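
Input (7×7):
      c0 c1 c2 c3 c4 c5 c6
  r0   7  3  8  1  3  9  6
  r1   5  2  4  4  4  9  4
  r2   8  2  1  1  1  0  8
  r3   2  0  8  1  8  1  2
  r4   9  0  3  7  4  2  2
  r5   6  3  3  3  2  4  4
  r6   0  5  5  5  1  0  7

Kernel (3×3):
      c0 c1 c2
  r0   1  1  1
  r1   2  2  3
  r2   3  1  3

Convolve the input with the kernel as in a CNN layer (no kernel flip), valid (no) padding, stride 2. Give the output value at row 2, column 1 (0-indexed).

55

The receptive field on the input at this output position is [3 7 4 / 3 3 2 / 5 5 1]. Elementwise product with the kernel and sum: 3·1 + 7·1 + 4·1 + 3·2 + 3·2 + 2·3 + 5·3 + 5·1 + 1·3.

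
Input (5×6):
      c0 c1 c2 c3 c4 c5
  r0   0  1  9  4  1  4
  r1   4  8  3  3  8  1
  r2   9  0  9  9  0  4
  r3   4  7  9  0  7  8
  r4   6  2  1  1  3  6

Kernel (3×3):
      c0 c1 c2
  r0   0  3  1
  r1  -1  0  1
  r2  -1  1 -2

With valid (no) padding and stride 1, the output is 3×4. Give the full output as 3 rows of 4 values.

-16 17 18 -12
12 23 -15 11
8 26 19 2

Output[0,0]: The receptive field on the input at this output position is [0 1 9 / 4 8 3 / 9 0 9]. Elementwise product with the kernel and sum: 1·3 + 9·1 + 4·-1 + 3·1 + 9·-1 + 0·1 + 9·-2.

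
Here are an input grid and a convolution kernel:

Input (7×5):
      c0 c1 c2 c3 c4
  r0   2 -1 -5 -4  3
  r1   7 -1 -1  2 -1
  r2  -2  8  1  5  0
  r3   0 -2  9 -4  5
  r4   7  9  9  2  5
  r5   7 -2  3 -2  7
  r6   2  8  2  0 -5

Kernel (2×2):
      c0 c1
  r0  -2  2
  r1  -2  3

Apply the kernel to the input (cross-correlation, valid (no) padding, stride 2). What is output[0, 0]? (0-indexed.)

-23

The receptive field on the input at this output position is [2 -1 / 7 -1]. Elementwise product with the kernel and sum: 2·-2 + -1·2 + 7·-2 + -1·3.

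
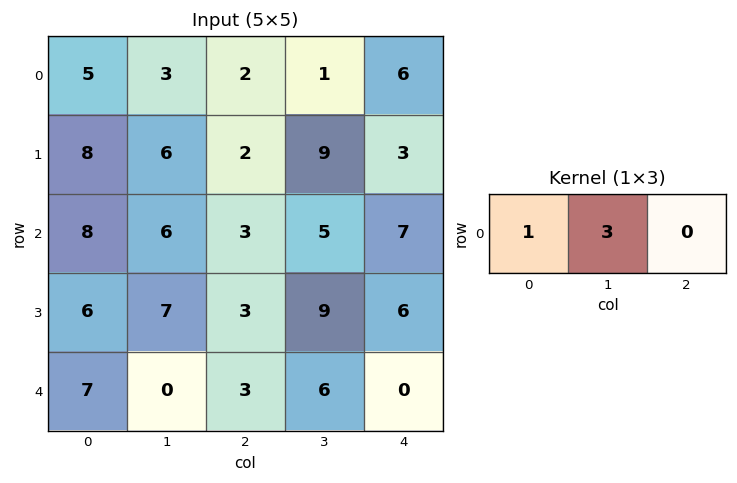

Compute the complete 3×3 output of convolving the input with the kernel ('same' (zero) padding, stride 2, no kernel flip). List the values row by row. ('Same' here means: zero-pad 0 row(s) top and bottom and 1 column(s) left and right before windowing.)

Output[0,0]: The receptive field on the zero-padded input at this output position is [0 5 3]. Elementwise product with the kernel and sum: 0·1 + 5·3.
Output[0,1]: The receptive field on the zero-padded input at this output position is [3 2 1]. Elementwise product with the kernel and sum: 3·1 + 2·3.

15 9 19
24 15 26
21 9 6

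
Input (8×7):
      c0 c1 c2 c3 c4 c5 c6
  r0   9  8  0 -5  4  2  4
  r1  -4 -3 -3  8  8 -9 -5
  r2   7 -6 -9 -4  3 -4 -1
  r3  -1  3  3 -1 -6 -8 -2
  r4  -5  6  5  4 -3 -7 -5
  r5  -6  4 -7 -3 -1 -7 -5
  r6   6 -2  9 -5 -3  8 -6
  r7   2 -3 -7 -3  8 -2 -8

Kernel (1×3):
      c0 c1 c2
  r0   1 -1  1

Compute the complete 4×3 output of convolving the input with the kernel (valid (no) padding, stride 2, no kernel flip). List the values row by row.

Output[0,0]: The receptive field on the input at this output position is [9 8 0]. Elementwise product with the kernel and sum: 9·1 + 8·-1 + 0·1.

1 9 6
4 -2 6
-6 -2 -1
17 11 -17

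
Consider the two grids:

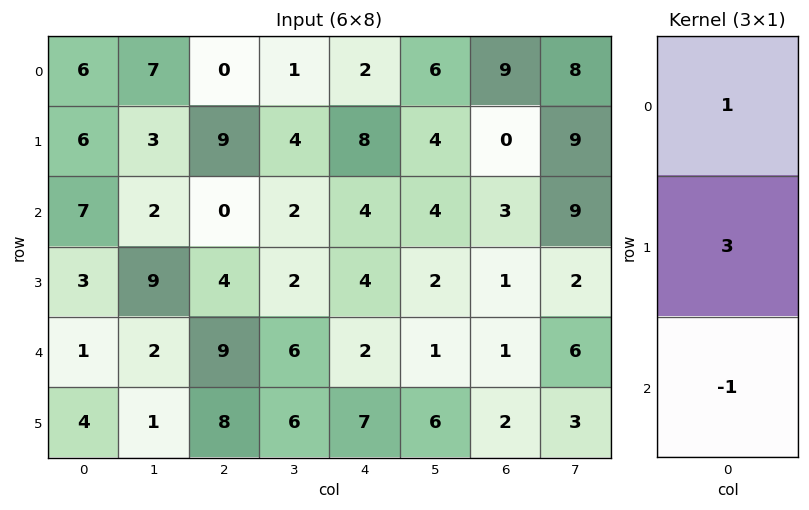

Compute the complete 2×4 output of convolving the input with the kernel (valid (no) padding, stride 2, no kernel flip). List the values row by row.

17 27 22 6
15 3 14 5

Output[0,0]: The receptive field on the input at this output position is [6 / 6 / 7]. Elementwise product with the kernel and sum: 6·1 + 6·3 + 7·-1.
Output[0,1]: The receptive field on the input at this output position is [0 / 9 / 0]. Elementwise product with the kernel and sum: 0·1 + 9·3 + 0·-1.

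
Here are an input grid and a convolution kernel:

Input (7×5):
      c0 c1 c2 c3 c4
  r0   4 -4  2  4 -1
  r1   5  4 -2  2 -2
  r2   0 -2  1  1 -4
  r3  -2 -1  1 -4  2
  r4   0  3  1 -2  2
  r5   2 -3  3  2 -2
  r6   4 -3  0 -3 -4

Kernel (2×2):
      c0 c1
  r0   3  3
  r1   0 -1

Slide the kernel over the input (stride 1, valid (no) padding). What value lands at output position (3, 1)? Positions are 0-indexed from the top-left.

-1

The receptive field on the input at this output position is [-1 1 / 3 1]. Elementwise product with the kernel and sum: -1·3 + 1·3 + 1·-1.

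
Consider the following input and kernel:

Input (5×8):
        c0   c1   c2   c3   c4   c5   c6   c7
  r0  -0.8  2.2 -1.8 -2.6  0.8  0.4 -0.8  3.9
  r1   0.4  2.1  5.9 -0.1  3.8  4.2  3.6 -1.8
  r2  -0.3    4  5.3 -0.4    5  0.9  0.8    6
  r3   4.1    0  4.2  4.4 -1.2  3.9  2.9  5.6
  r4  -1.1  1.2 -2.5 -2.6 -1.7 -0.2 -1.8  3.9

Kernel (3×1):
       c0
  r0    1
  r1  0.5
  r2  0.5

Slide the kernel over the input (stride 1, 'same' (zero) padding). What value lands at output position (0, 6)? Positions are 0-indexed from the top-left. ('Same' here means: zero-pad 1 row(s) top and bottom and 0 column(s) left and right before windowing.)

The receptive field on the zero-padded input at this output position is [0 / -0.8 / 3.6]. Elementwise product with the kernel and sum: 0·1 + -0.8·0.5 + 3.6·0.5.

1.4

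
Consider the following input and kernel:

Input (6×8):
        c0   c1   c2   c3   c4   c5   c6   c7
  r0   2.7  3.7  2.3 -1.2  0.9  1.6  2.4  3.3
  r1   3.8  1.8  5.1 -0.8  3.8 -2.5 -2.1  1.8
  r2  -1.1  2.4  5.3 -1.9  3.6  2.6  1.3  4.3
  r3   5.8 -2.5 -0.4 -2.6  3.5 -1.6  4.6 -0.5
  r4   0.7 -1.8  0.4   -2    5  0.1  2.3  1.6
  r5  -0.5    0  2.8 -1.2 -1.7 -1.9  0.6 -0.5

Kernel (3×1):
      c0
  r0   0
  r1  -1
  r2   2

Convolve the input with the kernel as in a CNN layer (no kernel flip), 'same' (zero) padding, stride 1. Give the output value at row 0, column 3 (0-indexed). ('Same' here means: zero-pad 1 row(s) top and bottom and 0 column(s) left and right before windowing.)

The receptive field on the zero-padded input at this output position is [0 / -1.2 / -0.8]. Elementwise product with the kernel and sum: -1.2·-1 + -0.8·2.

-0.4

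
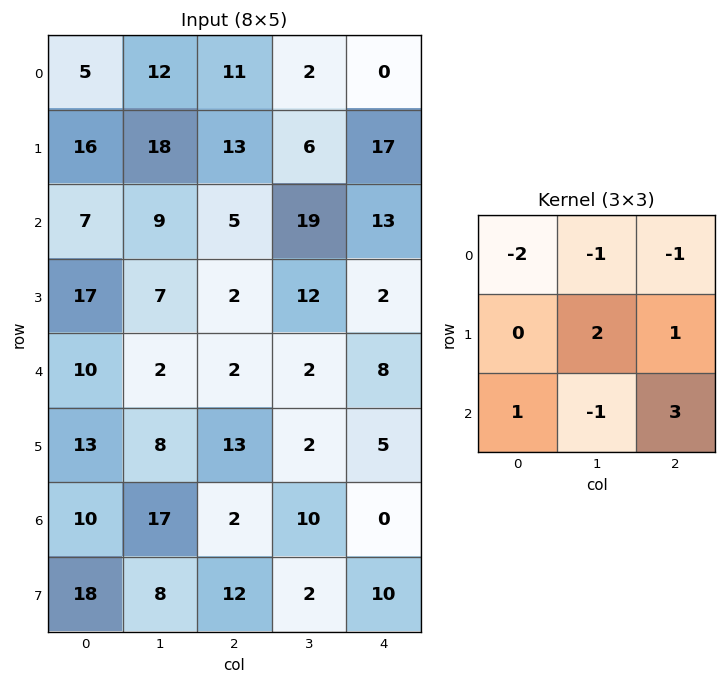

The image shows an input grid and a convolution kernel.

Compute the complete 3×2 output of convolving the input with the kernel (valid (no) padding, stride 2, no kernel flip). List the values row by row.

Output[0,0]: The receptive field on the input at this output position is [5 12 11 / 16 18 13 / 7 9 5]. Elementwise product with the kernel and sum: 5·-2 + 12·-1 + 11·-1 + 18·2 + 13·1 + 7·1 + 9·-1 + 5·3.
Output[0,1]: The receptive field on the input at this output position is [11 2 0 / 13 6 17 / 5 19 13]. Elementwise product with the kernel and sum: 11·-2 + 2·-1 + 0·-1 + 6·2 + 17·1 + 5·1 + 19·-1 + 13·3.

29 30
2 8
4 -13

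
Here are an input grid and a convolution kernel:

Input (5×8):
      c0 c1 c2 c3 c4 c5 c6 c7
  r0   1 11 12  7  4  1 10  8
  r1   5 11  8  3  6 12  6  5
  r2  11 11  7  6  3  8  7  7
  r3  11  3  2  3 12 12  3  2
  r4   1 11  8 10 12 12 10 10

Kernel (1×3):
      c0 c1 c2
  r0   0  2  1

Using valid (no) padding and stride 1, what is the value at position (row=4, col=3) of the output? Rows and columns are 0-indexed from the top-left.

36

The receptive field on the input at this output position is [10 12 12]. Elementwise product with the kernel and sum: 12·2 + 12·1.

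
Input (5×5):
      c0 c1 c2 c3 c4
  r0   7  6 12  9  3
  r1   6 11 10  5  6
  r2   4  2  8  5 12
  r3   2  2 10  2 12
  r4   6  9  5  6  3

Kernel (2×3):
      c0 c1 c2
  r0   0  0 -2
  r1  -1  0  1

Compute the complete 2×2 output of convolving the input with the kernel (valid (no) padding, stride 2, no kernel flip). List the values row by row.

-20 -10
-8 -22

Output[0,0]: The receptive field on the input at this output position is [7 6 12 / 6 11 10]. Elementwise product with the kernel and sum: 12·-2 + 6·-1 + 10·1.
Output[0,1]: The receptive field on the input at this output position is [12 9 3 / 10 5 6]. Elementwise product with the kernel and sum: 3·-2 + 10·-1 + 6·1.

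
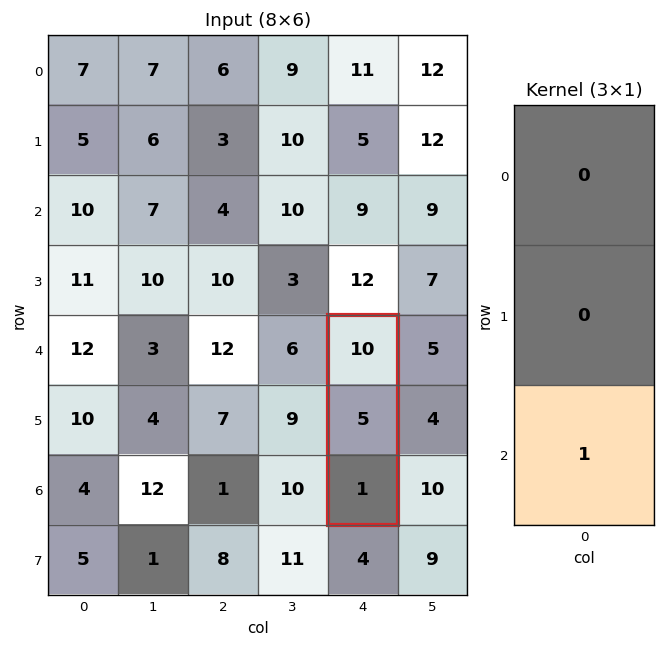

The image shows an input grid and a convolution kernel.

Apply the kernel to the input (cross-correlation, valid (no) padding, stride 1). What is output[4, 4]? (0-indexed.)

1

The receptive field on the input at this output position is [10 / 5 / 1]. Elementwise product with the kernel and sum: 1·1.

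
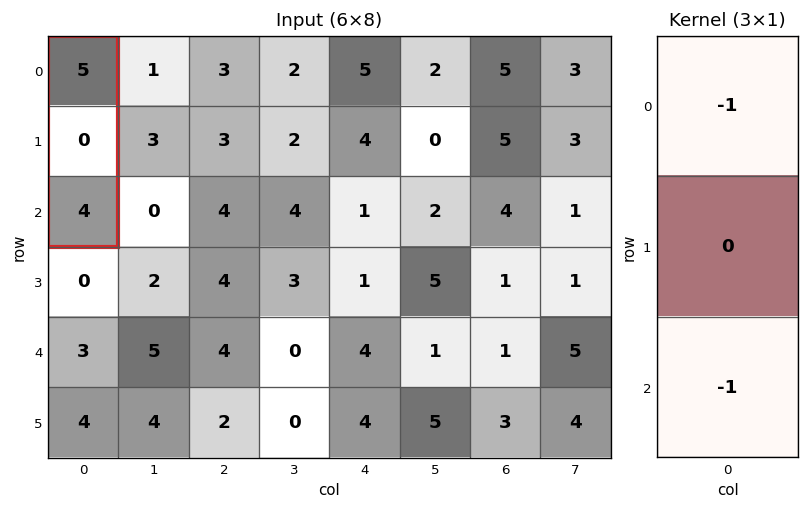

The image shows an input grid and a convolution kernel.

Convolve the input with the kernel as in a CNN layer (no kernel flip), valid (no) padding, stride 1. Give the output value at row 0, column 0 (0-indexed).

The receptive field on the input at this output position is [5 / 0 / 4]. Elementwise product with the kernel and sum: 5·-1 + 4·-1.

-9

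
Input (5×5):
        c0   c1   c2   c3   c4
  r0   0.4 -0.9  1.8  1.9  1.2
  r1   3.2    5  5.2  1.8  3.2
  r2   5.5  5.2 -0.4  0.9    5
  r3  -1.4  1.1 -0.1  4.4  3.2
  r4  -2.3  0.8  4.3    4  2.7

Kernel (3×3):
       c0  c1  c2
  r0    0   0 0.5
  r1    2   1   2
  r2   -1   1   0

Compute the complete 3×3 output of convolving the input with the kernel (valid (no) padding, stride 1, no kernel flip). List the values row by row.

22.4 14.15 20.5
20.5 11.5 16.2
1 14.85 12.8

Output[0,0]: The receptive field on the input at this output position is [0.4 -0.9 1.8 / 3.2 5 5.2 / 5.5 5.2 -0.4]. Elementwise product with the kernel and sum: 1.8·0.5 + 3.2·2 + 5·1 + 5.2·2 + 5.5·-1 + 5.2·1.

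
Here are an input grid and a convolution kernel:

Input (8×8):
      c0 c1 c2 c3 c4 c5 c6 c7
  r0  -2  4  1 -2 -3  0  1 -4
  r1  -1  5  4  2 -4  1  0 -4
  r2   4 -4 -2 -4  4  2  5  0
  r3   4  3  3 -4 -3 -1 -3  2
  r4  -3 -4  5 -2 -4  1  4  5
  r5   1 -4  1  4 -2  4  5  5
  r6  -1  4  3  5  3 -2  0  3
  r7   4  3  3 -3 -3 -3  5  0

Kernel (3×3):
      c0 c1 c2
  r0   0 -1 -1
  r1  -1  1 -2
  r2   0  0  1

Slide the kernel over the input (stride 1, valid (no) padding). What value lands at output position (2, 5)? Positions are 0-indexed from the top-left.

The receptive field on the input at this output position is [2 5 0 / -1 -3 2 / 1 4 5]. Elementwise product with the kernel and sum: 5·-1 + 0·-1 + -1·-1 + -3·1 + 2·-2 + 5·1.

-6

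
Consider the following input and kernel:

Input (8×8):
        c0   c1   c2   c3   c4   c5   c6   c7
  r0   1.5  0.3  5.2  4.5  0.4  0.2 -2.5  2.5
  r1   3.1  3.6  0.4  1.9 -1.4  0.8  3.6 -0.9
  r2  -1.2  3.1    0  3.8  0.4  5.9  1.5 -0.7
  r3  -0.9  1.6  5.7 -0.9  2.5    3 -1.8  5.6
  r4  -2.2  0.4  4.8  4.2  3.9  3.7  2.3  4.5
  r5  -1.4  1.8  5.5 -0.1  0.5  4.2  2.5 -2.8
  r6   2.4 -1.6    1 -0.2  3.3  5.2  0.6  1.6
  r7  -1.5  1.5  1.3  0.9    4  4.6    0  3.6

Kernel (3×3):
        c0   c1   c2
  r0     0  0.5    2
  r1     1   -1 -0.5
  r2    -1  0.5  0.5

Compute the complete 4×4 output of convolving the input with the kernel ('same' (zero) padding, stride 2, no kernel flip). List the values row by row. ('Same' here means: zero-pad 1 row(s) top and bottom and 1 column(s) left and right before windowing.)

Output[0,0]: The receptive field on the zero-padded input at this output position is [0 0 0 / 0 1.5 0.3 / 0 3.1 3.6]. Elementwise product with the kernel and sum: 0·0.5 + 0·2 + 0·1 + 1.5·-1 + 0.3·-0.5 + 0·-1 + 3.1·0.5 + 3.6·0.5.
Output[0,1]: The receptive field on the zero-padded input at this output position is [0 0 0 / 0.3 5.2 4.5 / 3.6 0.4 1.9]. Elementwise product with the kernel and sum: 0·0.5 + 0·2 + 0.3·1 + 5.2·-1 + 4.5·-0.5 + 3.6·-1 + 0.4·0.5 + 1.9·0.5.

1.7 -9.6 1.8 2
8.75 6 5 3.65
4.95 -4.55 8.15 5.1
1.3 -0.35 5.95 -3.35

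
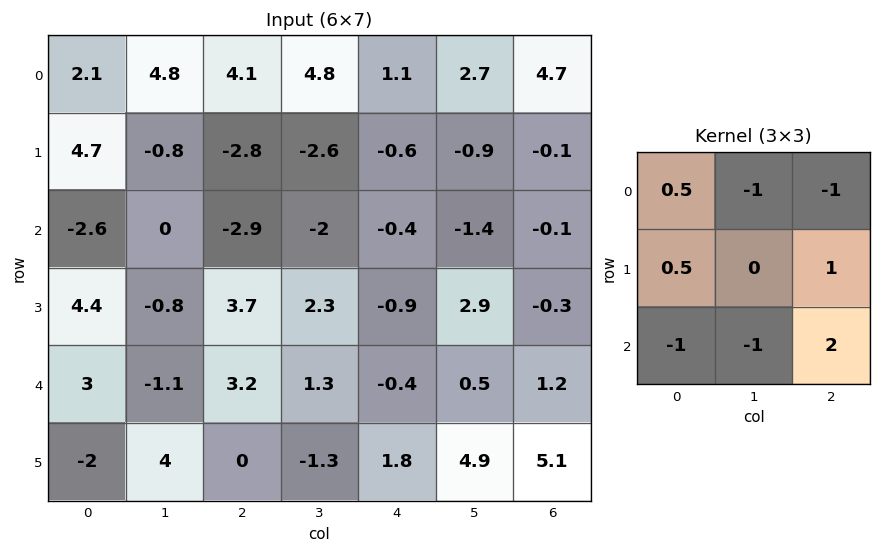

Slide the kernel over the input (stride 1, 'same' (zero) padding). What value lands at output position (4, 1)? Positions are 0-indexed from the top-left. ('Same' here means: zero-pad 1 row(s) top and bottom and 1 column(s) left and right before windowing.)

2

The receptive field on the zero-padded input at this output position is [4.4 -0.8 3.7 / 3 -1.1 3.2 / -2 4 0]. Elementwise product with the kernel and sum: 4.4·0.5 + -0.8·-1 + 3.7·-1 + 3·0.5 + 3.2·1 + -2·-1 + 4·-1 + 0·2.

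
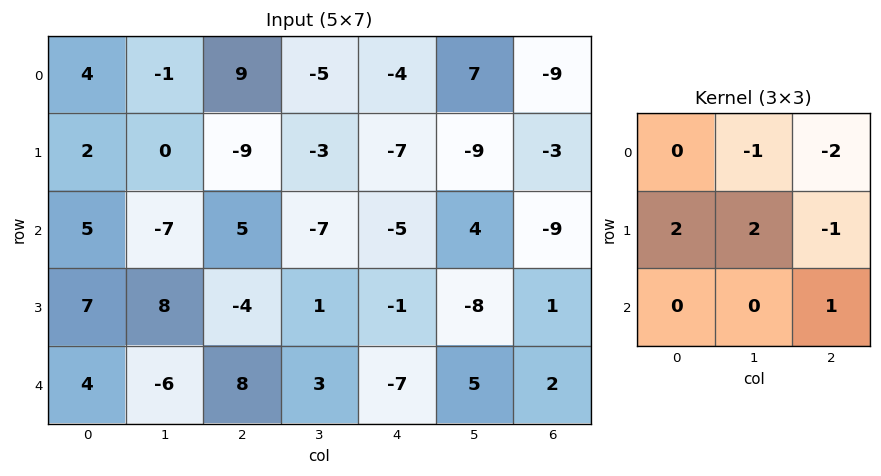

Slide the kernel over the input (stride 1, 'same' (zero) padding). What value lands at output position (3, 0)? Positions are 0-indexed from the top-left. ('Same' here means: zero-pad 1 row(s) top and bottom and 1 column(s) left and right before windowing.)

9

The receptive field on the zero-padded input at this output position is [0 5 -7 / 0 7 8 / 0 4 -6]. Elementwise product with the kernel and sum: 5·-1 + -7·-2 + 0·2 + 7·2 + 8·-1 + -6·1.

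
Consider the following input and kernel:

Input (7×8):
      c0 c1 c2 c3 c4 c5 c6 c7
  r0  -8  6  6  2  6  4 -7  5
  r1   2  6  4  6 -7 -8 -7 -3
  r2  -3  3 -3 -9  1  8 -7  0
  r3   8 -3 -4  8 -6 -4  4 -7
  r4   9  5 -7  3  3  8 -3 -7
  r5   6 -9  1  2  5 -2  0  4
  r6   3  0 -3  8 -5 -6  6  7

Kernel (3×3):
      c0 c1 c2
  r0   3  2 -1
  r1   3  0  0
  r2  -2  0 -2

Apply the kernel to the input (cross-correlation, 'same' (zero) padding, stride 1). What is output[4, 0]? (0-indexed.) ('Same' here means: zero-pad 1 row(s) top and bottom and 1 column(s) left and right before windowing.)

37

The receptive field on the zero-padded input at this output position is [0 8 -3 / 0 9 5 / 0 6 -9]. Elementwise product with the kernel and sum: 0·3 + 8·2 + -3·-1 + 0·3 + 0·-2 + -9·-2.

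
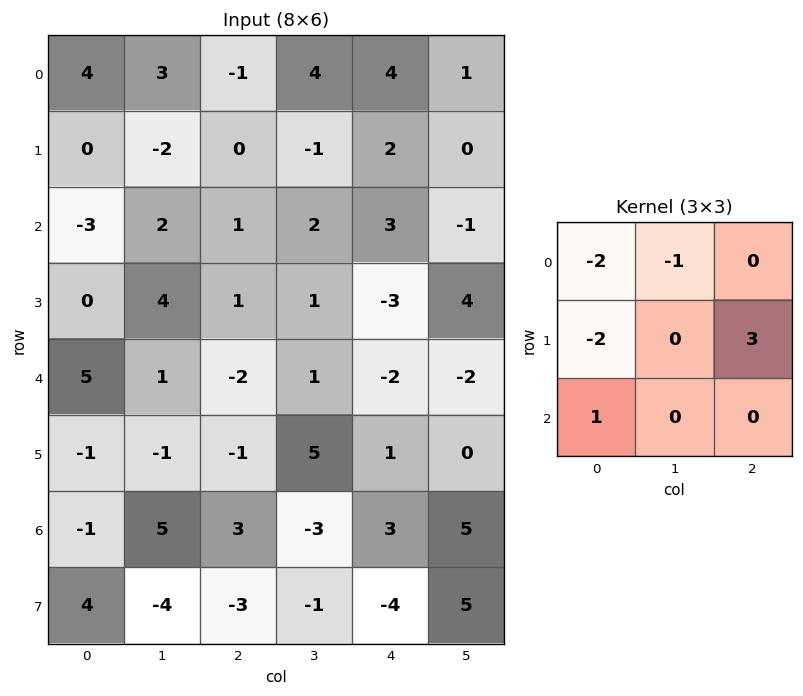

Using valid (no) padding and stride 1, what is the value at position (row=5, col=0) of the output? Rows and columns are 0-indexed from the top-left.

18

The receptive field on the input at this output position is [-1 -1 -1 / -1 5 3 / 4 -4 -3]. Elementwise product with the kernel and sum: -1·-2 + -1·-1 + -1·-2 + 3·3 + 4·1.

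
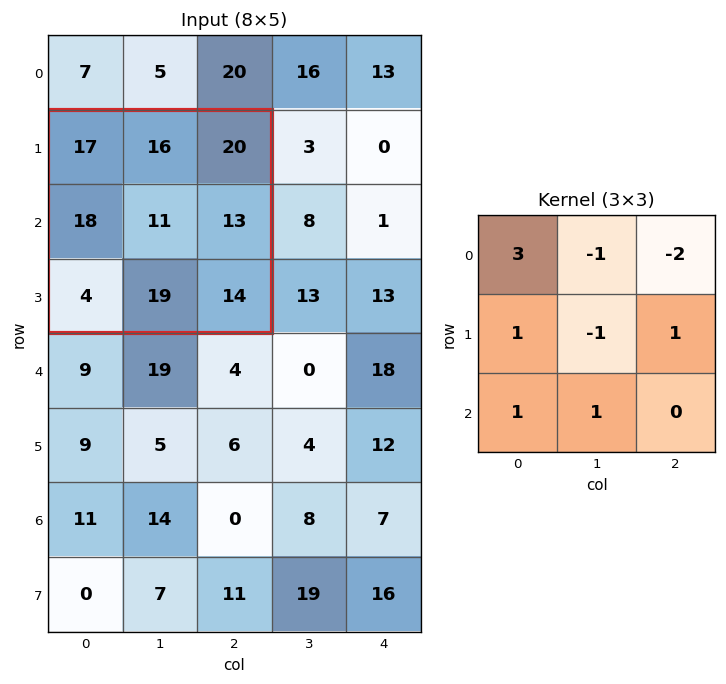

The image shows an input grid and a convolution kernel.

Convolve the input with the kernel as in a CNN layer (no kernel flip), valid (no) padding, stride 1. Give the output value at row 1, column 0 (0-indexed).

The receptive field on the input at this output position is [17 16 20 / 18 11 13 / 4 19 14]. Elementwise product with the kernel and sum: 17·3 + 16·-1 + 20·-2 + 18·1 + 11·-1 + 13·1 + 4·1 + 19·1.

38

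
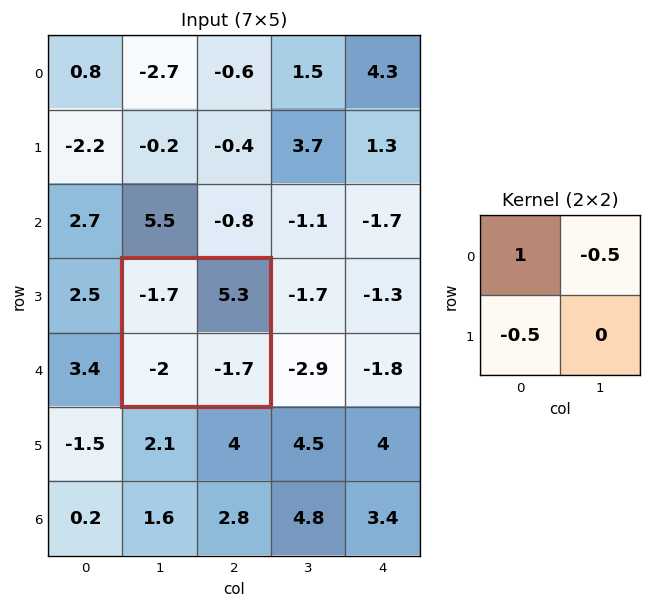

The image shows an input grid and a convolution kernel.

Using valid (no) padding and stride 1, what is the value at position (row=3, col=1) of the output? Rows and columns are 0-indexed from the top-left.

The receptive field on the input at this output position is [-1.7 5.3 / -2 -1.7]. Elementwise product with the kernel and sum: -1.7·1 + 5.3·-0.5 + -2·-0.5.

-3.35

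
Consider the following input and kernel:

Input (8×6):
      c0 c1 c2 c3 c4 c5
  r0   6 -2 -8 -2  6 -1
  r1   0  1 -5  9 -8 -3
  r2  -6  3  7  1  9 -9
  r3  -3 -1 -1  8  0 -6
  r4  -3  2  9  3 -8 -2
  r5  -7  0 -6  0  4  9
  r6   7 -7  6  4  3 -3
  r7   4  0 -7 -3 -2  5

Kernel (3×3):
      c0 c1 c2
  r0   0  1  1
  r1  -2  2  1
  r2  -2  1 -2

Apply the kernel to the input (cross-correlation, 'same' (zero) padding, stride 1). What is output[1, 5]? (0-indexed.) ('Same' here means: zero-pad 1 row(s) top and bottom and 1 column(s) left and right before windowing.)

The receptive field on the zero-padded input at this output position is [6 -1 0 / -8 -3 0 / 9 -9 0]. Elementwise product with the kernel and sum: -1·1 + 0·1 + -8·-2 + -3·2 + 0·1 + 9·-2 + -9·1 + 0·-2.

-18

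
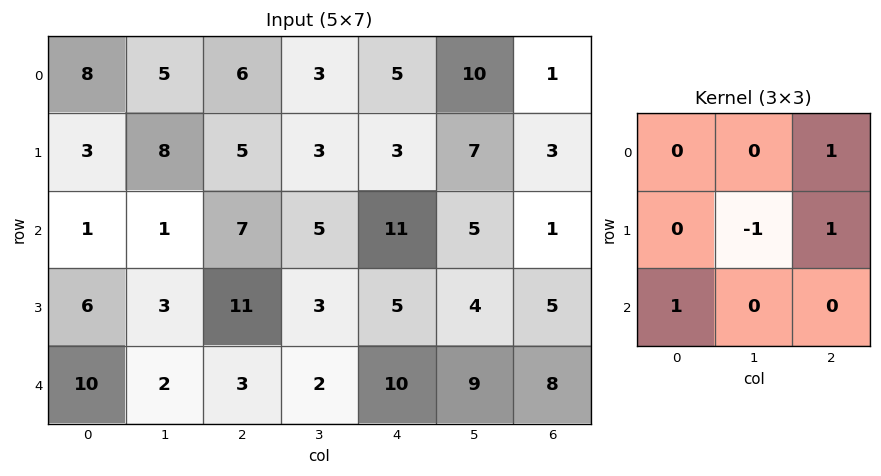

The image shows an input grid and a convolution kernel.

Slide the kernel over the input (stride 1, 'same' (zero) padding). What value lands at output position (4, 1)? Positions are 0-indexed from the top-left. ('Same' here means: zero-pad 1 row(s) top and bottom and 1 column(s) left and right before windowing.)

The receptive field on the zero-padded input at this output position is [6 3 11 / 10 2 3 / 0 0 0]. Elementwise product with the kernel and sum: 11·1 + 2·-1 + 3·1 + 0·1.

12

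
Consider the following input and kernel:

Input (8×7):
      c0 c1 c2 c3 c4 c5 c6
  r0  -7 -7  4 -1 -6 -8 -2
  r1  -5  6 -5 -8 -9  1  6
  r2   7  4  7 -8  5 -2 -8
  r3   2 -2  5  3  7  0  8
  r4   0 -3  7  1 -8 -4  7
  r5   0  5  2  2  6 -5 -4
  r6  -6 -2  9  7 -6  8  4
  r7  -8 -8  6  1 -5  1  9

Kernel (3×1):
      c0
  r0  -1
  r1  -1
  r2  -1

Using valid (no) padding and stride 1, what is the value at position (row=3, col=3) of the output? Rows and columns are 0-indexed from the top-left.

-6

The receptive field on the input at this output position is [3 / 1 / 2]. Elementwise product with the kernel and sum: 3·-1 + 1·-1 + 2·-1.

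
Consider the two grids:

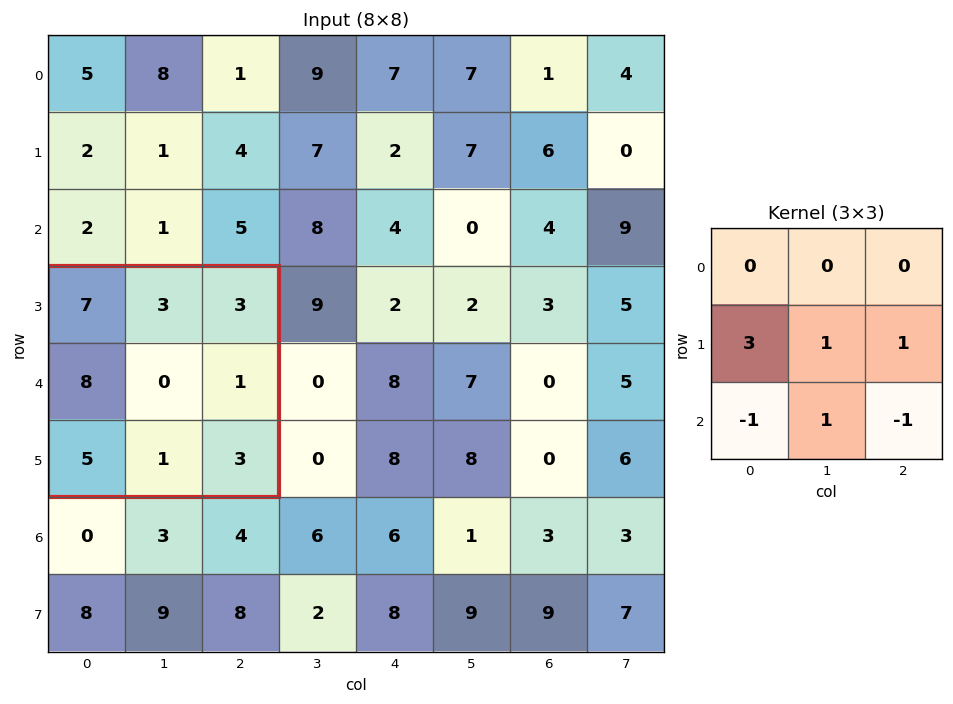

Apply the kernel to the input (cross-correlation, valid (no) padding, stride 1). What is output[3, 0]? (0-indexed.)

18

The receptive field on the input at this output position is [7 3 3 / 8 0 1 / 5 1 3]. Elementwise product with the kernel and sum: 8·3 + 0·1 + 1·1 + 5·-1 + 1·1 + 3·-1.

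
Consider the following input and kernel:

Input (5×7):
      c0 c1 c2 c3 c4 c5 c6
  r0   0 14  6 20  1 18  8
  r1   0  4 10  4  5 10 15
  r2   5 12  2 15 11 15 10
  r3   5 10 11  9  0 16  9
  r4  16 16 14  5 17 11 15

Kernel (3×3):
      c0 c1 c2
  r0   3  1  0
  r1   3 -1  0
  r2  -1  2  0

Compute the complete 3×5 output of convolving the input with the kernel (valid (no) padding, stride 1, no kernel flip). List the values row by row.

Output[0,0]: The receptive field on the input at this output position is [0 14 6 / 0 4 10 / 5 12 2]. Elementwise product with the kernel and sum: 0·3 + 14·1 + 0·3 + 4·-1 + 5·-1 + 12·2.
Output[0,1]: The receptive field on the input at this output position is [14 6 20 / 4 10 4 / 12 2 15]. Elementwise product with the kernel and sum: 14·3 + 6·1 + 4·3 + 10·-1 + 12·-1 + 2·2.

29 42 92 75 45
22 68 32 42 75
48 69 41 112 37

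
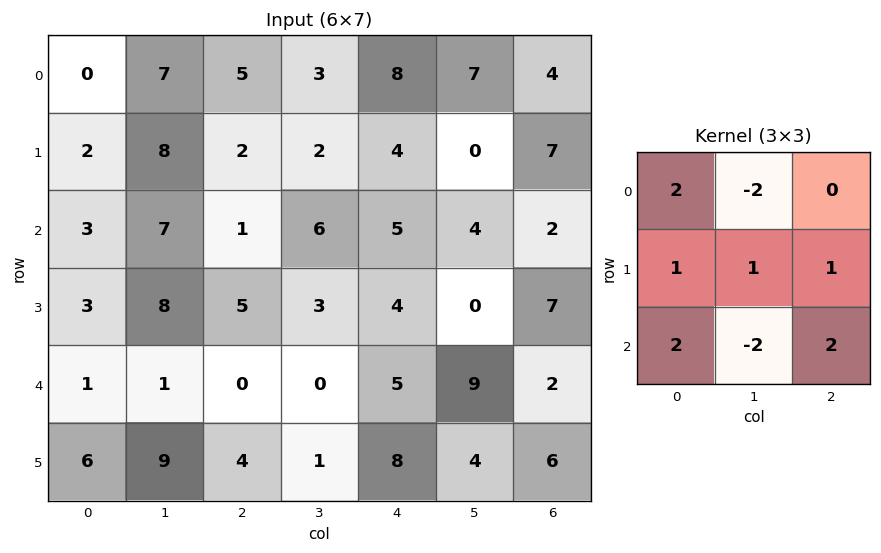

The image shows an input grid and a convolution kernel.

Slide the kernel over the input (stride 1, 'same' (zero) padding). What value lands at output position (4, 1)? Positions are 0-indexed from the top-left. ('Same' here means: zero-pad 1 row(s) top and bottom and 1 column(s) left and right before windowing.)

The receptive field on the zero-padded input at this output position is [3 8 5 / 1 1 0 / 6 9 4]. Elementwise product with the kernel and sum: 3·2 + 8·-2 + 1·1 + 1·1 + 0·1 + 6·2 + 9·-2 + 4·2.

-6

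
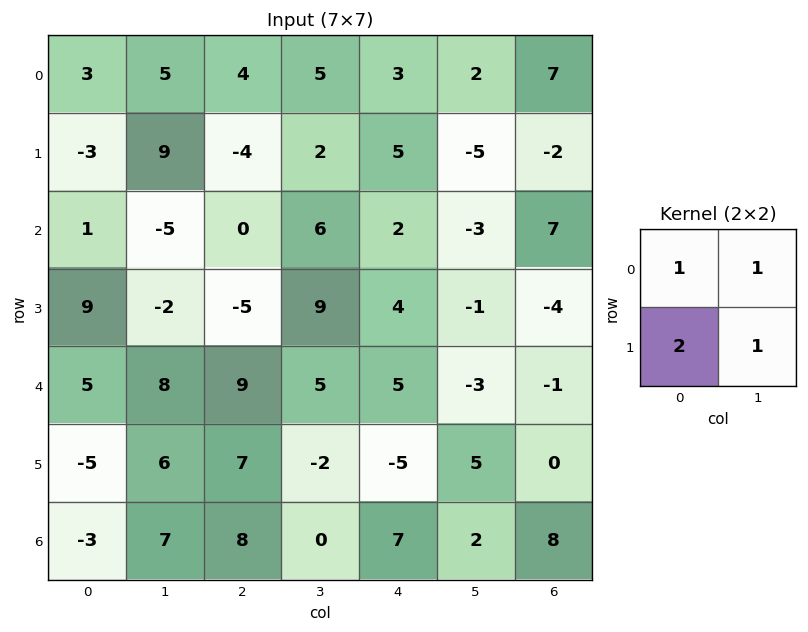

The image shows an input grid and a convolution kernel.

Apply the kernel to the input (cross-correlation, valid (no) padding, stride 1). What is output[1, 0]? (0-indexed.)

The receptive field on the input at this output position is [-3 9 / 1 -5]. Elementwise product with the kernel and sum: -3·1 + 9·1 + 1·2 + -5·1.

3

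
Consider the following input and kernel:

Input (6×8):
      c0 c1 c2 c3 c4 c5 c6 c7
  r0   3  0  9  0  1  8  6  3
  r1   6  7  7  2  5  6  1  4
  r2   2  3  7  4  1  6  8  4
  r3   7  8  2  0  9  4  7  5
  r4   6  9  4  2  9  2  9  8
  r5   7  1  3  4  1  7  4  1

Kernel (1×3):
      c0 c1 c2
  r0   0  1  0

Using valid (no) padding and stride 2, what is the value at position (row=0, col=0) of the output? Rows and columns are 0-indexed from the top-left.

The receptive field on the input at this output position is [3 0 9]. Elementwise product with the kernel and sum: 0·1.

0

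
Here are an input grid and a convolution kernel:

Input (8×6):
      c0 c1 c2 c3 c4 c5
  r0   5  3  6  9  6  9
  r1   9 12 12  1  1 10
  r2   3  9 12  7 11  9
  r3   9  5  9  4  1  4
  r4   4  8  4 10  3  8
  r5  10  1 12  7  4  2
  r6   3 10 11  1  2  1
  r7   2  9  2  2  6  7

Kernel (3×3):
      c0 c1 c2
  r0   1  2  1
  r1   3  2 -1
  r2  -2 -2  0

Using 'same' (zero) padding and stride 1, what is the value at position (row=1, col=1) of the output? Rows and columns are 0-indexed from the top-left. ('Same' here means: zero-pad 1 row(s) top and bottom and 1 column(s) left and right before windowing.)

The receptive field on the zero-padded input at this output position is [5 3 6 / 9 12 12 / 3 9 12]. Elementwise product with the kernel and sum: 5·1 + 3·2 + 6·1 + 9·3 + 12·2 + 12·-1 + 3·-2 + 9·-2.

32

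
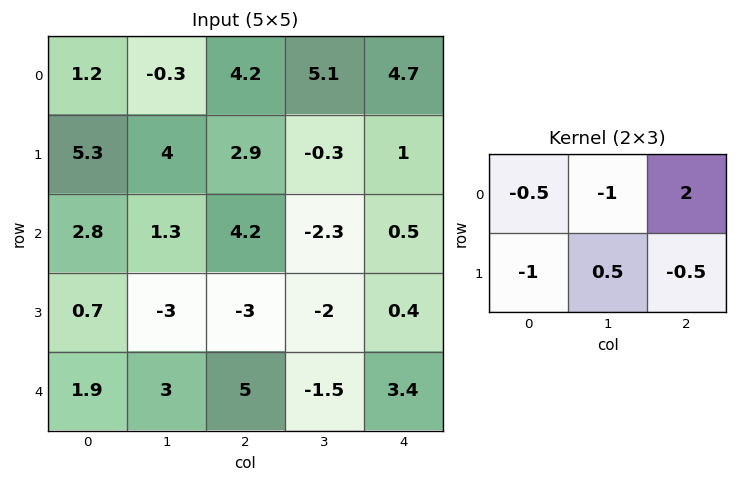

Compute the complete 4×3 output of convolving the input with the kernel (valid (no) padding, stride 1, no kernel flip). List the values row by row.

Output[0,0]: The receptive field on the input at this output position is [1.2 -0.3 4.2 / 5.3 4 2.9]. Elementwise product with the kernel and sum: 1.2·-0.5 + -0.3·-1 + 4.2·2 + 5.3·-1 + 4·0.5 + 2.9·-0.5.
Output[0,1]: The receptive field on the input at this output position is [-0.3 4.2 5.1 / 4 2.9 -0.3]. Elementwise product with the kernel and sum: -0.3·-0.5 + 4.2·-1 + 5.1·2 + 4·-1 + 2.9·0.5 + -0.3·-0.5.

3.35 3.75 -1.35
-5.1 -3.55 -4.75
5 -6.95 3
-6.25 0.75 -3.15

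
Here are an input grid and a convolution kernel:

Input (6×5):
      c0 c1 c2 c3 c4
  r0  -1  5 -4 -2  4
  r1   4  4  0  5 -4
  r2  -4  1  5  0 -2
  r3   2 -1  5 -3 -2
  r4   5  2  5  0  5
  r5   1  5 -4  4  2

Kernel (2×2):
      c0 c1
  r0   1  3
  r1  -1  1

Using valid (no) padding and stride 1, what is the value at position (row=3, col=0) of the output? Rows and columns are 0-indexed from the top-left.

-4

The receptive field on the input at this output position is [2 -1 / 5 2]. Elementwise product with the kernel and sum: 2·1 + -1·3 + 5·-1 + 2·1.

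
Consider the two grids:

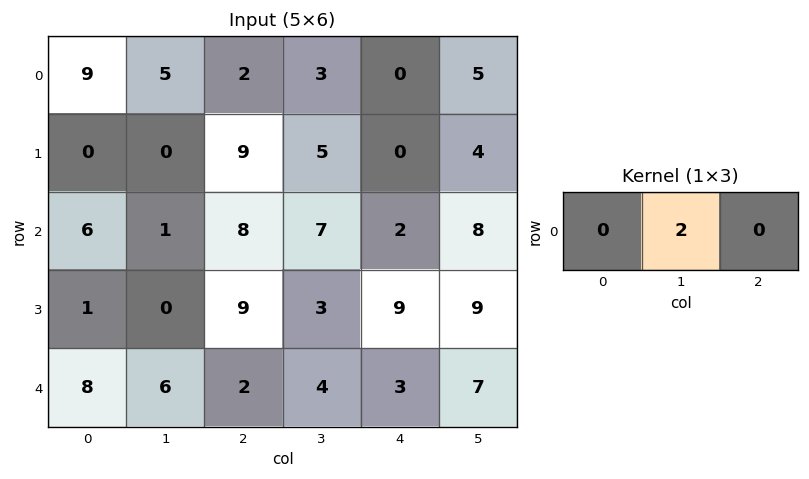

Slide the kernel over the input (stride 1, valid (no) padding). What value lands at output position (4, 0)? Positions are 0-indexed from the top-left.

12

The receptive field on the input at this output position is [8 6 2]. Elementwise product with the kernel and sum: 6·2.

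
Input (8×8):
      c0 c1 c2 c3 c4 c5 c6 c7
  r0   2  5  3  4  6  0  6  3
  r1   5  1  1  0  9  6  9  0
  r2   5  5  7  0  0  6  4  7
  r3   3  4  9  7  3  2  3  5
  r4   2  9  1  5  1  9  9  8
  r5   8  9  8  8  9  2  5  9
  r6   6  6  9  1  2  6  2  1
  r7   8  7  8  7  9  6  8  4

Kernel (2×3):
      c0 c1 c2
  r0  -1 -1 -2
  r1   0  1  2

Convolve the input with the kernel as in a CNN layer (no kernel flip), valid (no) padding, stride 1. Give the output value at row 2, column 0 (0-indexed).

The receptive field on the input at this output position is [5 5 7 / 3 4 9]. Elementwise product with the kernel and sum: 5·-1 + 5·-1 + 7·-2 + 4·1 + 9·2.

-2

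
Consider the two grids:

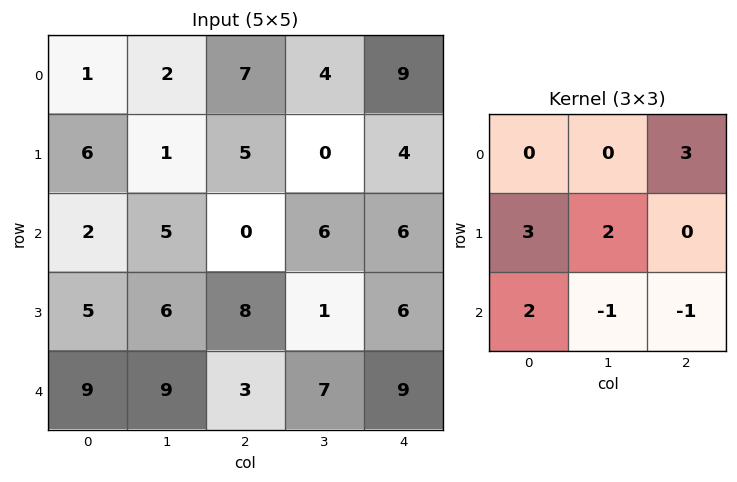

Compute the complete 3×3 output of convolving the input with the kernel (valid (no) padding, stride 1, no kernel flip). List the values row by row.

40 29 30
27 18 33
33 60 34

Output[0,0]: The receptive field on the input at this output position is [1 2 7 / 6 1 5 / 2 5 0]. Elementwise product with the kernel and sum: 7·3 + 6·3 + 1·2 + 2·2 + 5·-1 + 0·-1.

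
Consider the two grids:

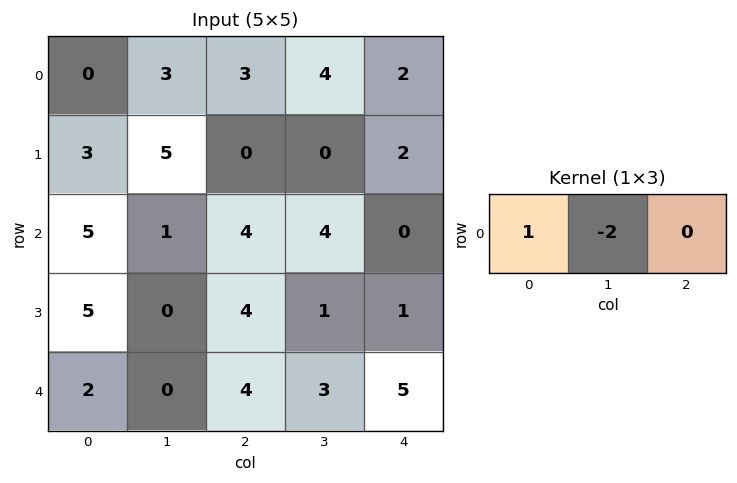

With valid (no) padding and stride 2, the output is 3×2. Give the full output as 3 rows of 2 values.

-6 -5
3 -4
2 -2

Output[0,0]: The receptive field on the input at this output position is [0 3 3]. Elementwise product with the kernel and sum: 0·1 + 3·-2.
Output[0,1]: The receptive field on the input at this output position is [3 4 2]. Elementwise product with the kernel and sum: 3·1 + 4·-2.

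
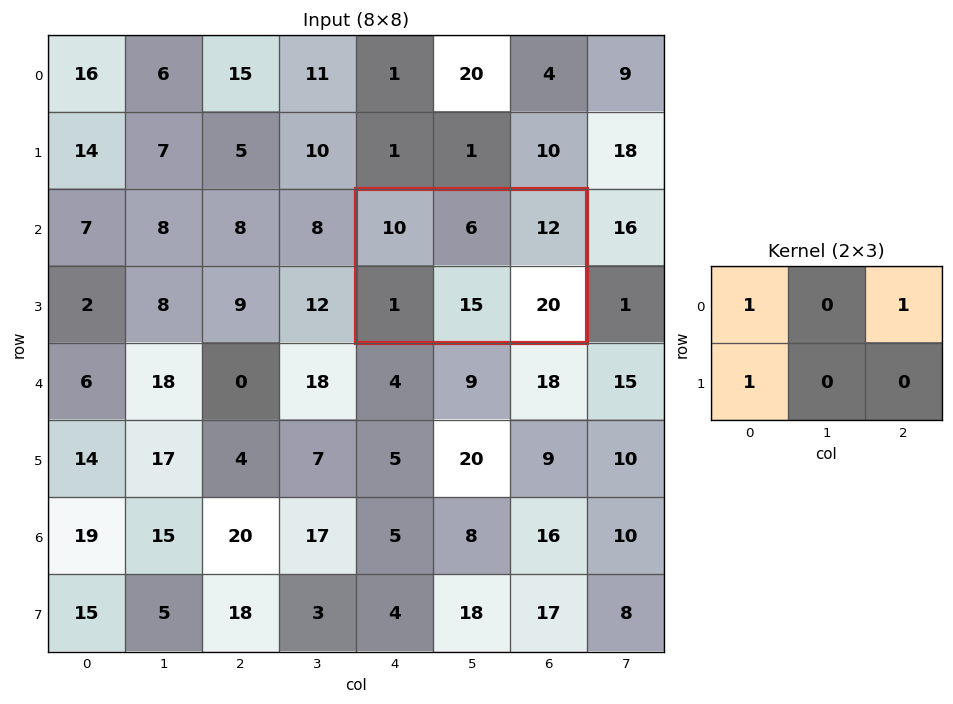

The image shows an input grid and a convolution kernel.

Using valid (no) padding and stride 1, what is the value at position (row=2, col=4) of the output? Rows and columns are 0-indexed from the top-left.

The receptive field on the input at this output position is [10 6 12 / 1 15 20]. Elementwise product with the kernel and sum: 10·1 + 12·1 + 1·1.

23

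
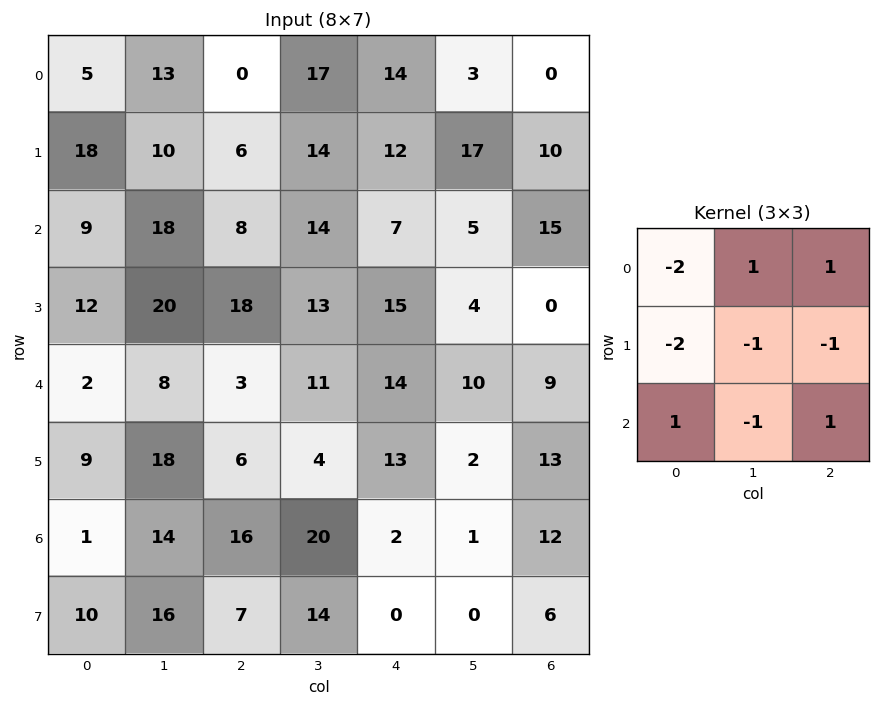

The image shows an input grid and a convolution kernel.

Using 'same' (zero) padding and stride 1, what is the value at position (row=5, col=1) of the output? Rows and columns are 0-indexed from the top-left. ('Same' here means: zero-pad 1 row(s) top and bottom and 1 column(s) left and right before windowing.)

The receptive field on the zero-padded input at this output position is [2 8 3 / 9 18 6 / 1 14 16]. Elementwise product with the kernel and sum: 2·-2 + 8·1 + 3·1 + 9·-2 + 18·-1 + 6·-1 + 1·1 + 14·-1 + 16·1.

-32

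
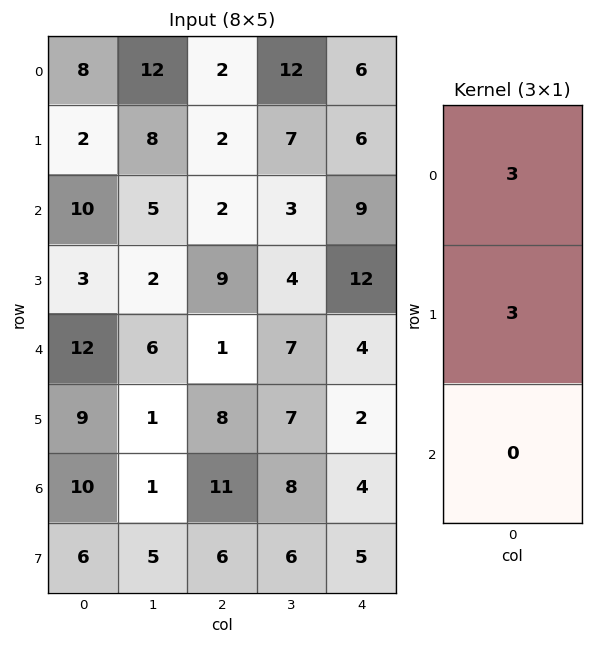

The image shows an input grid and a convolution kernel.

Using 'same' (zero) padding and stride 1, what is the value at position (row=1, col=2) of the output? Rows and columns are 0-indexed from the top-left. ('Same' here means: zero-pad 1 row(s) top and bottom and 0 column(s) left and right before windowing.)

12

The receptive field on the zero-padded input at this output position is [2 / 2 / 2]. Elementwise product with the kernel and sum: 2·3 + 2·3.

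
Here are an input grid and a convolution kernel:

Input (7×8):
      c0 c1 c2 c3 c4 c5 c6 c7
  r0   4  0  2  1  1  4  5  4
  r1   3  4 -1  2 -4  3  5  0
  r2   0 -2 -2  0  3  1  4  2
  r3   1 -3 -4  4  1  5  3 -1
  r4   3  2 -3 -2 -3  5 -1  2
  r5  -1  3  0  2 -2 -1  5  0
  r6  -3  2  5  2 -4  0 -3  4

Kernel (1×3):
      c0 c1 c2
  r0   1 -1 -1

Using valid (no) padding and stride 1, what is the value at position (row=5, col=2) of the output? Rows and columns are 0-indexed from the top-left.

0

The receptive field on the input at this output position is [0 2 -2]. Elementwise product with the kernel and sum: 0·1 + 2·-1 + -2·-1.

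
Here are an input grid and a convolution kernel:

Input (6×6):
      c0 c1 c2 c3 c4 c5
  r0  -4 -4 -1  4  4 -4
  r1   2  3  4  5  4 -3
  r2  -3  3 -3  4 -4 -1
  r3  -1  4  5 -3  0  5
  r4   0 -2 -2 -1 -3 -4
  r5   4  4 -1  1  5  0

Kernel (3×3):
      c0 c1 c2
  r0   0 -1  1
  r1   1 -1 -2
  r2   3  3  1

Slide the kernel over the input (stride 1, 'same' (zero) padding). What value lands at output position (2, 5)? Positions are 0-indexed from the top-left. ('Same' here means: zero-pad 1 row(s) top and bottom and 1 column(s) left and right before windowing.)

The receptive field on the zero-padded input at this output position is [4 -3 0 / -4 -1 0 / 0 5 0]. Elementwise product with the kernel and sum: -3·-1 + 0·1 + -4·1 + -1·-1 + 0·-2 + 0·3 + 5·3 + 0·1.

15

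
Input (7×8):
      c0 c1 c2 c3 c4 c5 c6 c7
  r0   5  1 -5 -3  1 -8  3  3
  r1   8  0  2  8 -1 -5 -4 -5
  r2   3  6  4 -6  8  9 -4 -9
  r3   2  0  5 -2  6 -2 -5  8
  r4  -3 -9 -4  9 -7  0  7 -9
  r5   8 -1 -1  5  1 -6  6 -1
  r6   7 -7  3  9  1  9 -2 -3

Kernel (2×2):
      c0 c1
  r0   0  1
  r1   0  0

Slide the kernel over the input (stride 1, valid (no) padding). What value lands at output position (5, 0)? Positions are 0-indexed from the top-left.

The receptive field on the input at this output position is [8 -1 / 7 -7]. Elementwise product with the kernel and sum: -1·1.

-1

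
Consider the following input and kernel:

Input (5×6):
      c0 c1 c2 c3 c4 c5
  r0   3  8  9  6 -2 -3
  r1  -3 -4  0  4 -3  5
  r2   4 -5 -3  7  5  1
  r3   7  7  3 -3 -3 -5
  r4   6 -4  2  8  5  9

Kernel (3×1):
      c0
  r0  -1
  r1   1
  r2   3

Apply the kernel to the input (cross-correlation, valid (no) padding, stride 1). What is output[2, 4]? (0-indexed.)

7

The receptive field on the input at this output position is [5 / -3 / 5]. Elementwise product with the kernel and sum: 5·-1 + -3·1 + 5·3.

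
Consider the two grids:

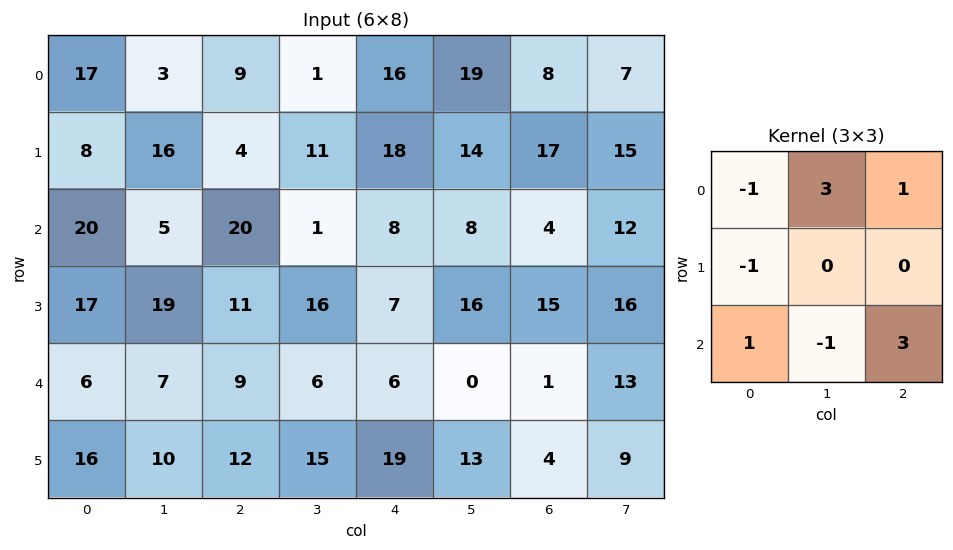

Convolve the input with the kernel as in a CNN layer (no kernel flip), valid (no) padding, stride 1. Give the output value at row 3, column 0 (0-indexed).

87

The receptive field on the input at this output position is [17 19 11 / 6 7 9 / 16 10 12]. Elementwise product with the kernel and sum: 17·-1 + 19·3 + 11·1 + 6·-1 + 16·1 + 10·-1 + 12·3.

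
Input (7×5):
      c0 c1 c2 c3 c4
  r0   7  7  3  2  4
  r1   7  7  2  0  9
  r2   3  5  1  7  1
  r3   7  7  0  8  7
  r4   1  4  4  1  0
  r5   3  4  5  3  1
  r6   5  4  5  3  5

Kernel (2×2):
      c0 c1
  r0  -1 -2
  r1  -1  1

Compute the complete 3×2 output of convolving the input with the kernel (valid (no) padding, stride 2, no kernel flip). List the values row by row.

Output[0,0]: The receptive field on the input at this output position is [7 7 / 7 7]. Elementwise product with the kernel and sum: 7·-1 + 7·-2 + 7·-1 + 7·1.
Output[0,1]: The receptive field on the input at this output position is [3 2 / 2 0]. Elementwise product with the kernel and sum: 3·-1 + 2·-2 + 2·-1 + 0·1.

-21 -9
-13 -7
-8 -8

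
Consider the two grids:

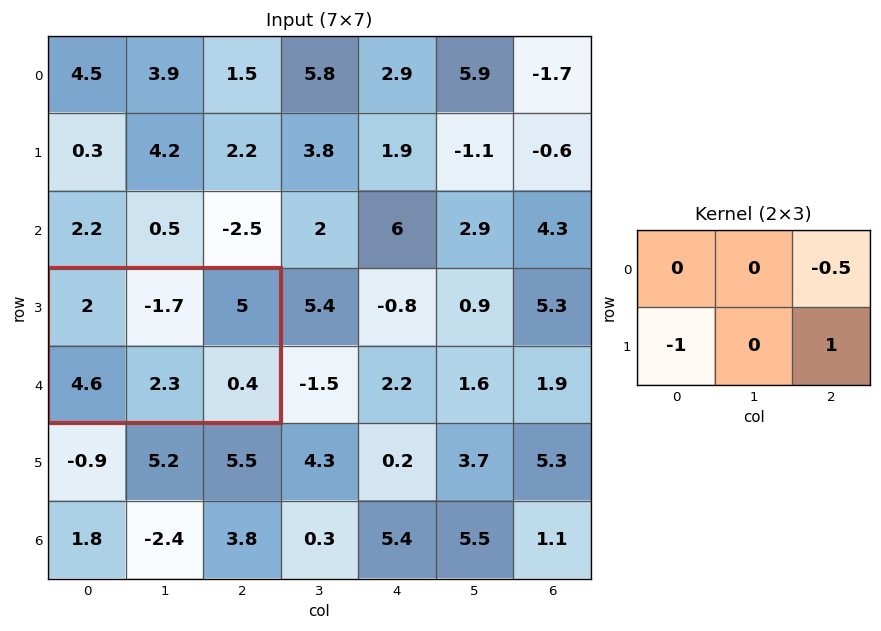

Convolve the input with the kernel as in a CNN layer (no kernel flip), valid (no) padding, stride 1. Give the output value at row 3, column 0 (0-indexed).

-6.7

The receptive field on the input at this output position is [2 -1.7 5 / 4.6 2.3 0.4]. Elementwise product with the kernel and sum: 5·-0.5 + 4.6·-1 + 0.4·1.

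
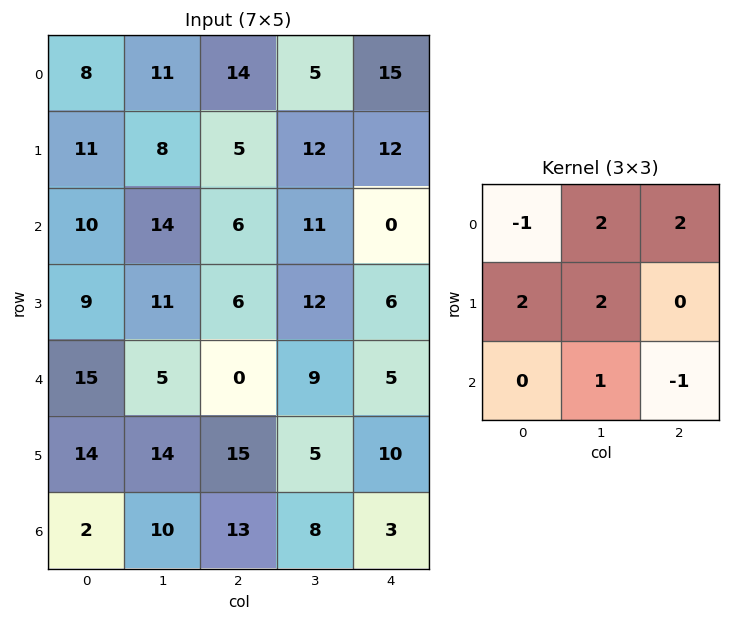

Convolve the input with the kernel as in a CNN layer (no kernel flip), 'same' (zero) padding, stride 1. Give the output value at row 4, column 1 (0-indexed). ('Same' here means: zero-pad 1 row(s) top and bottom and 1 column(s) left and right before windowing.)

64

The receptive field on the zero-padded input at this output position is [9 11 6 / 15 5 0 / 14 14 15]. Elementwise product with the kernel and sum: 9·-1 + 11·2 + 6·2 + 15·2 + 5·2 + 14·1 + 15·-1.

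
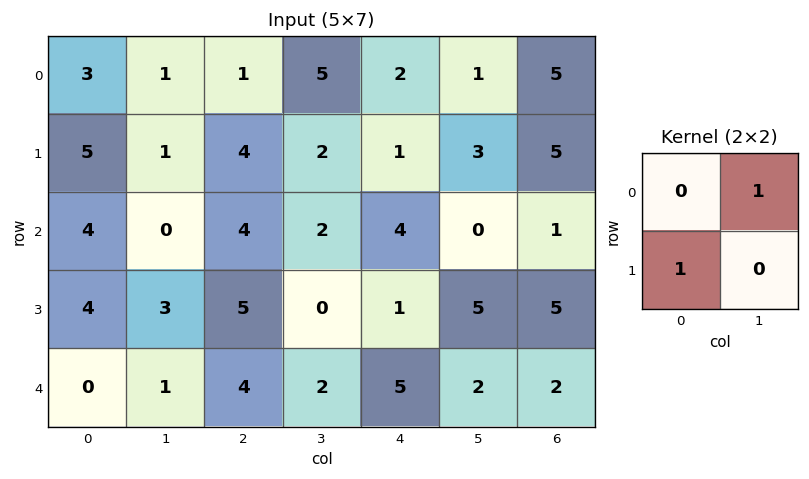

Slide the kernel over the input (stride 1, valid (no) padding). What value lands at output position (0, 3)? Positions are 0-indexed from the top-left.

4

The receptive field on the input at this output position is [5 2 / 2 1]. Elementwise product with the kernel and sum: 2·1 + 2·1.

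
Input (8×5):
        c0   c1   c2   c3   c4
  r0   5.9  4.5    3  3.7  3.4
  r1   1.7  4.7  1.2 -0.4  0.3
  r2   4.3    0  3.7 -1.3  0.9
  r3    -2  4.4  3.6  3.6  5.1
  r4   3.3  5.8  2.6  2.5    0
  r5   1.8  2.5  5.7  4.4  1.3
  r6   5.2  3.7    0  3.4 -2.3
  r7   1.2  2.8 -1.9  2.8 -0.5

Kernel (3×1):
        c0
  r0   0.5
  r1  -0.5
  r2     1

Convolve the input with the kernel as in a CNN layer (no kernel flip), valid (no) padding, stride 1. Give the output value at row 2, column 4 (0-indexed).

-2.1

The receptive field on the input at this output position is [0.9 / 5.1 / 0]. Elementwise product with the kernel and sum: 0.9·0.5 + 5.1·-0.5 + 0·1.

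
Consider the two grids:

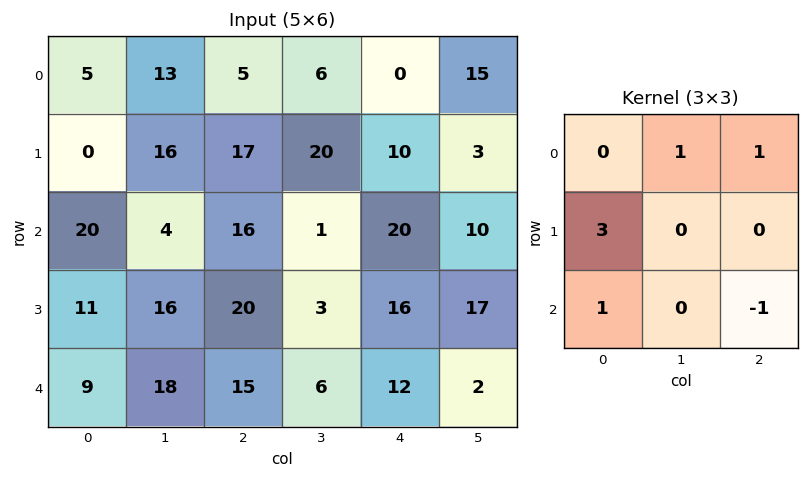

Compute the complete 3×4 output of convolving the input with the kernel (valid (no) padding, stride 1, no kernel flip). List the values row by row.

Output[0,0]: The receptive field on the input at this output position is [5 13 5 / 0 16 17 / 20 4 16]. Elementwise product with the kernel and sum: 13·1 + 5·1 + 0·3 + 20·1 + 16·-1.

22 62 53 66
84 62 82 2
47 77 84 43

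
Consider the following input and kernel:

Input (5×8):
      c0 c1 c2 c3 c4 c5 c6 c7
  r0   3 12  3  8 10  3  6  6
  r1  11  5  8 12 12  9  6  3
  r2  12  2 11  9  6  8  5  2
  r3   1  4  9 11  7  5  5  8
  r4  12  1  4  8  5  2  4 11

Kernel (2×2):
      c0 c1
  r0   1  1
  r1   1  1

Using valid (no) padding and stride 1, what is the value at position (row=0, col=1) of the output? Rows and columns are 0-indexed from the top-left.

28

The receptive field on the input at this output position is [12 3 / 5 8]. Elementwise product with the kernel and sum: 12·1 + 3·1 + 5·1 + 8·1.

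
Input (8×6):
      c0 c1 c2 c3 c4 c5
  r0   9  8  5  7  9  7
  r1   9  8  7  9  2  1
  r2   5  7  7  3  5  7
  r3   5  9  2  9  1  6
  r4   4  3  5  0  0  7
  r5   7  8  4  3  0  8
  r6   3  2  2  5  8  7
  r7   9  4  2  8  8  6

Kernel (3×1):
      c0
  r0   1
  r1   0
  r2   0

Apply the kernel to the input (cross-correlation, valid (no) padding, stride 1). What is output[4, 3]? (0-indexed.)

The receptive field on the input at this output position is [0 / 3 / 5]. Elementwise product with the kernel and sum: 0·1.

0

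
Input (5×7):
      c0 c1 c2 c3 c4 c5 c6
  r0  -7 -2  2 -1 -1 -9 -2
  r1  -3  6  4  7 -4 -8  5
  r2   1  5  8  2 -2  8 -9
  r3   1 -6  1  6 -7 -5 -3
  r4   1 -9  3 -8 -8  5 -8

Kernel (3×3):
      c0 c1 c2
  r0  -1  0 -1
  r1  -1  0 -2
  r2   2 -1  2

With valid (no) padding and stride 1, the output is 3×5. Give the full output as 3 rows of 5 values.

Output[0,0]: The receptive field on the input at this output position is [-7 -2 2 / -3 6 4 / 1 5 8]. Elementwise product with the kernel and sum: -7·-1 + 2·-1 + -3·-1 + 4·-2 + 1·2 + 5·-1 + 8·2.

13 -11 13 41 -33
-8 -23 -22 -8 4
5 -50 5 -4 -13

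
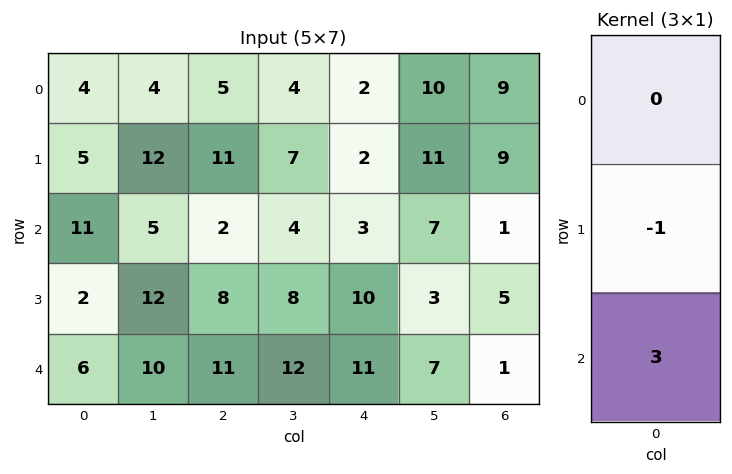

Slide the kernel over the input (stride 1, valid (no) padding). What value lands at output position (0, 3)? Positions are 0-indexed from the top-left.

The receptive field on the input at this output position is [4 / 7 / 4]. Elementwise product with the kernel and sum: 7·-1 + 4·3.

5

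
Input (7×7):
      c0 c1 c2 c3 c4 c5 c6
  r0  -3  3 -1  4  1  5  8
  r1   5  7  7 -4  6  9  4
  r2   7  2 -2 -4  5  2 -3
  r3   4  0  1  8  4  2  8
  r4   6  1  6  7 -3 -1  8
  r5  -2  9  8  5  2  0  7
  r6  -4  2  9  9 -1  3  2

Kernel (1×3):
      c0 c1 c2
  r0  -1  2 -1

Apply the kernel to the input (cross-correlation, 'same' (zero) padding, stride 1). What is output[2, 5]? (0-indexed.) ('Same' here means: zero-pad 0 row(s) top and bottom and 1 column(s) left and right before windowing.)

2

The receptive field on the zero-padded input at this output position is [5 2 -3]. Elementwise product with the kernel and sum: 5·-1 + 2·2 + -3·-1.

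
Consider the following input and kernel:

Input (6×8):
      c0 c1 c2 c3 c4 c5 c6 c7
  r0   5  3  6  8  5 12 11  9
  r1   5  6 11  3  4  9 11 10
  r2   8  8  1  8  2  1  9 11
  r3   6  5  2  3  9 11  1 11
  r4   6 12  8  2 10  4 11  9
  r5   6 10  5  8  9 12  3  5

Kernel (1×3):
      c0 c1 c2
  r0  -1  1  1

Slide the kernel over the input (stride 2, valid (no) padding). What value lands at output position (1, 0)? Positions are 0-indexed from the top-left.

1

The receptive field on the input at this output position is [8 8 1]. Elementwise product with the kernel and sum: 8·-1 + 8·1 + 1·1.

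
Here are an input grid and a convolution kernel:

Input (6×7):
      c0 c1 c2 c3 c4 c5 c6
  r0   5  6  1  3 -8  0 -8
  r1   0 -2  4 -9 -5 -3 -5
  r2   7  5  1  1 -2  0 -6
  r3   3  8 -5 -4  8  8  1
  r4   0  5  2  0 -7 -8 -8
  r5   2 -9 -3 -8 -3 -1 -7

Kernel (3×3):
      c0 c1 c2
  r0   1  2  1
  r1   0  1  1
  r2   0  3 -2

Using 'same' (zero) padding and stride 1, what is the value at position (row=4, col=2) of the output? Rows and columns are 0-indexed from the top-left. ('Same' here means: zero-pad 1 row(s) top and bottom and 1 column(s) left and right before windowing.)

The receptive field on the zero-padded input at this output position is [8 -5 -4 / 5 2 0 / -9 -3 -8]. Elementwise product with the kernel and sum: 8·1 + -5·2 + -4·1 + 2·1 + 0·1 + -3·3 + -8·-2.

3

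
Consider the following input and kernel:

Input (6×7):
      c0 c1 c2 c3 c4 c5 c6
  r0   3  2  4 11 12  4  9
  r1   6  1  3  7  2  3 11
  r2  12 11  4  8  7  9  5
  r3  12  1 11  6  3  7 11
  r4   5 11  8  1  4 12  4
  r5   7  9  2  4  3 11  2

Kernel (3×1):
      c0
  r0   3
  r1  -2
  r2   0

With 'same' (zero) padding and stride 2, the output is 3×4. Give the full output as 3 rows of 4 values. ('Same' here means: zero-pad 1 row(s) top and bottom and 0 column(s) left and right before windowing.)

Output[0,0]: The receptive field on the zero-padded input at this output position is [0 / 3 / 6]. Elementwise product with the kernel and sum: 0·3 + 3·-2.

-6 -8 -24 -18
-6 1 -8 23
26 17 1 25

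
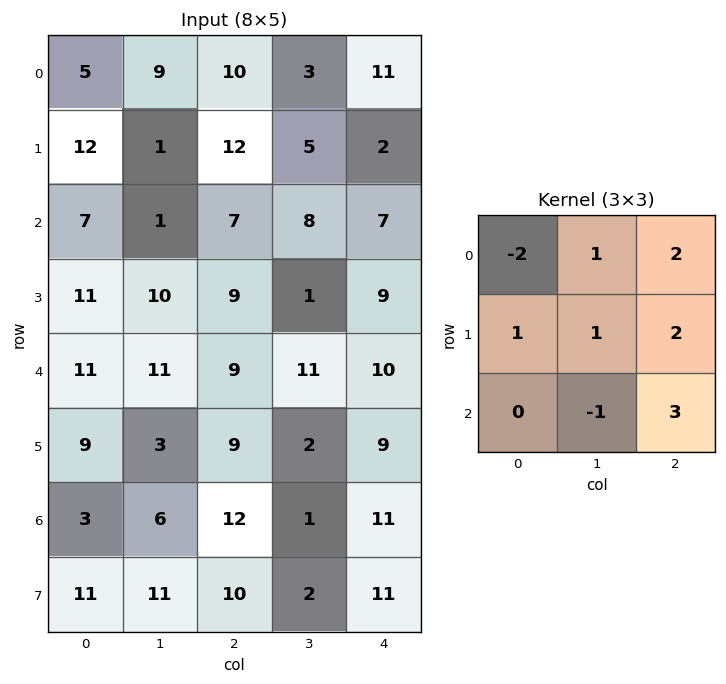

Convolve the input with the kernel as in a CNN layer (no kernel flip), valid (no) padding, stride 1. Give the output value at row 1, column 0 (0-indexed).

The receptive field on the input at this output position is [12 1 12 / 7 1 7 / 11 10 9]. Elementwise product with the kernel and sum: 12·-2 + 1·1 + 12·2 + 7·1 + 1·1 + 7·2 + 10·-1 + 9·3.

40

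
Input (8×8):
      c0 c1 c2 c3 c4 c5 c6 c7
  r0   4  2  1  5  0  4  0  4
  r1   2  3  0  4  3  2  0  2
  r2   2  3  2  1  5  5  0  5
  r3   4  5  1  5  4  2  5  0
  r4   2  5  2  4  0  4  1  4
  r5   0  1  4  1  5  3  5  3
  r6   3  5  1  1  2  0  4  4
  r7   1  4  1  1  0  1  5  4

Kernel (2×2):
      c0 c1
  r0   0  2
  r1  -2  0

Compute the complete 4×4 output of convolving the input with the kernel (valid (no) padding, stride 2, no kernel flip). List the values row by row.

0 10 2 8
-2 0 2 0
10 0 -2 -2
8 0 0 -2

Output[0,0]: The receptive field on the input at this output position is [4 2 / 2 3]. Elementwise product with the kernel and sum: 2·2 + 2·-2.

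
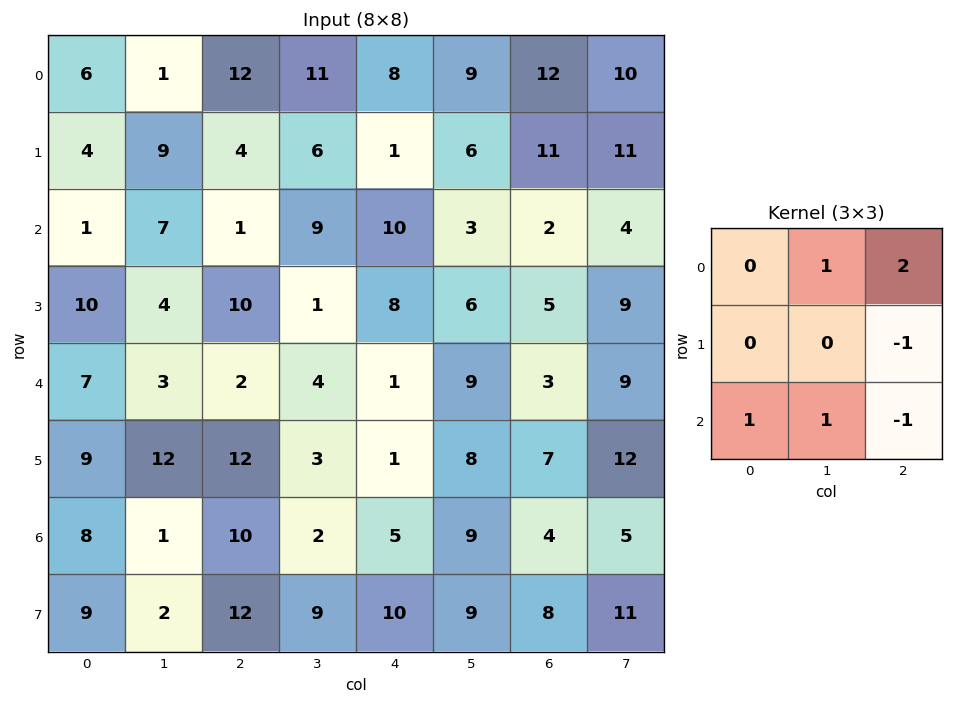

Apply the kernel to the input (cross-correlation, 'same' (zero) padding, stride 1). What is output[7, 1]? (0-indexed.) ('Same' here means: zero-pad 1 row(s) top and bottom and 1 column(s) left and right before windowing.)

9

The receptive field on the zero-padded input at this output position is [8 1 10 / 9 2 12 / 0 0 0]. Elementwise product with the kernel and sum: 1·1 + 10·2 + 12·-1 + 0·1 + 0·1 + 0·-1.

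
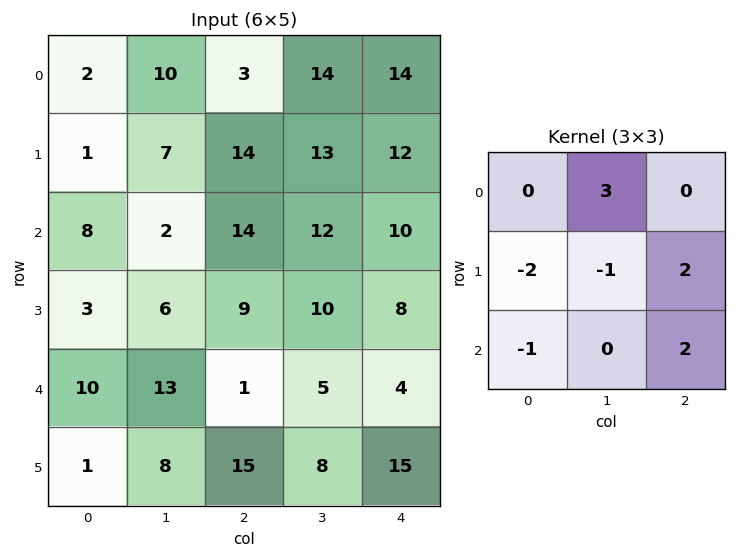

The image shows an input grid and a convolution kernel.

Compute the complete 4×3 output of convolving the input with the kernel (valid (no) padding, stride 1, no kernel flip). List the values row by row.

Output[0,0]: The receptive field on the input at this output position is [2 10 3 / 1 7 14 / 8 2 14]. Elementwise product with the kernel and sum: 10·3 + 1·-2 + 7·-1 + 14·2 + 8·-1 + 14·2.

69 29 31
46 62 26
4 38 31
16 18 46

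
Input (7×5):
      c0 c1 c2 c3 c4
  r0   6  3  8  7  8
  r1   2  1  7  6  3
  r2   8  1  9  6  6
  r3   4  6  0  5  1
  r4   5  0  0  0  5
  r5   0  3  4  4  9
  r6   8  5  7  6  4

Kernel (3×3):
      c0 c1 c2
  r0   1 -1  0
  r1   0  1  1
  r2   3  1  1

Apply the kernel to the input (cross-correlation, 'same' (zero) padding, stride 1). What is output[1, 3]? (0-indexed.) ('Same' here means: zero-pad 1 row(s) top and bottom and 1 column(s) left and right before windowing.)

49

The receptive field on the zero-padded input at this output position is [8 7 8 / 7 6 3 / 9 6 6]. Elementwise product with the kernel and sum: 8·1 + 7·-1 + 6·1 + 3·1 + 9·3 + 6·1 + 6·1.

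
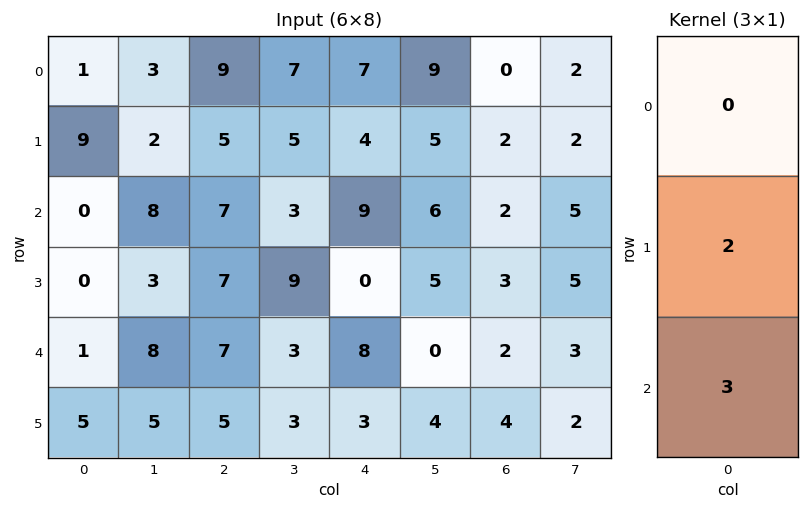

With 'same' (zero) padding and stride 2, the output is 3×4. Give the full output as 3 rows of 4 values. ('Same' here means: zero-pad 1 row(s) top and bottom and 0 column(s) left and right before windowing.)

Output[0,0]: The receptive field on the zero-padded input at this output position is [0 / 1 / 9]. Elementwise product with the kernel and sum: 1·2 + 9·3.
Output[0,1]: The receptive field on the zero-padded input at this output position is [0 / 9 / 5]. Elementwise product with the kernel and sum: 9·2 + 5·3.

29 33 26 6
0 35 18 13
17 29 25 16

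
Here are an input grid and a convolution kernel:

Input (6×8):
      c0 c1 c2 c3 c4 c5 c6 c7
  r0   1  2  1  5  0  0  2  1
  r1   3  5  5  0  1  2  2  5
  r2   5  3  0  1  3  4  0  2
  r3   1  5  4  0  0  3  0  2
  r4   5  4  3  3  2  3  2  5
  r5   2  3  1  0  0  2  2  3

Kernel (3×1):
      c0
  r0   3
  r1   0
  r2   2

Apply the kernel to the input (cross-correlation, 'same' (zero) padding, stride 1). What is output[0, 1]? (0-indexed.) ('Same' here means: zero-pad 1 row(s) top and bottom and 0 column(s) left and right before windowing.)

10

The receptive field on the zero-padded input at this output position is [0 / 2 / 5]. Elementwise product with the kernel and sum: 0·3 + 5·2.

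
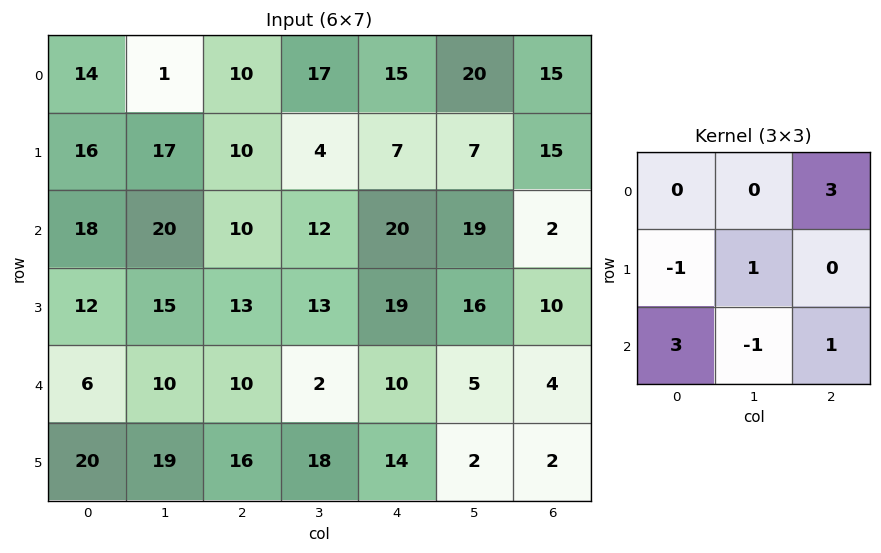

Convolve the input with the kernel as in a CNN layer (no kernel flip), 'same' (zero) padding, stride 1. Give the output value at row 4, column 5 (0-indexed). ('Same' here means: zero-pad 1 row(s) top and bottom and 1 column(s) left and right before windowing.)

67

The receptive field on the zero-padded input at this output position is [19 16 10 / 10 5 4 / 14 2 2]. Elementwise product with the kernel and sum: 10·3 + 10·-1 + 5·1 + 14·3 + 2·-1 + 2·1.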